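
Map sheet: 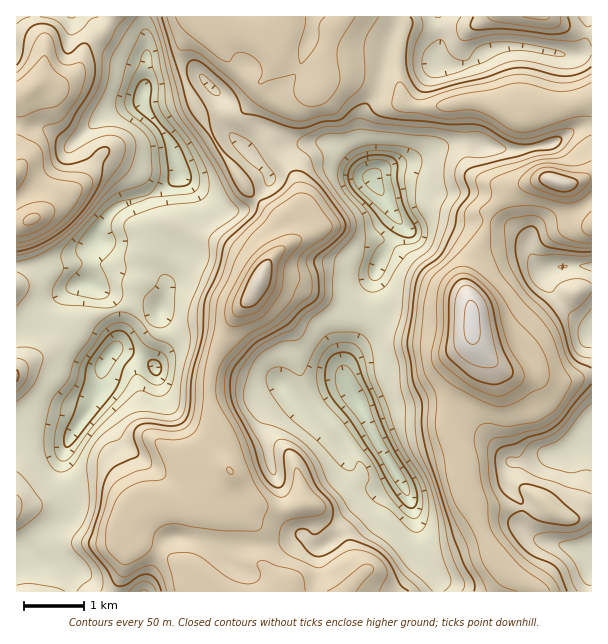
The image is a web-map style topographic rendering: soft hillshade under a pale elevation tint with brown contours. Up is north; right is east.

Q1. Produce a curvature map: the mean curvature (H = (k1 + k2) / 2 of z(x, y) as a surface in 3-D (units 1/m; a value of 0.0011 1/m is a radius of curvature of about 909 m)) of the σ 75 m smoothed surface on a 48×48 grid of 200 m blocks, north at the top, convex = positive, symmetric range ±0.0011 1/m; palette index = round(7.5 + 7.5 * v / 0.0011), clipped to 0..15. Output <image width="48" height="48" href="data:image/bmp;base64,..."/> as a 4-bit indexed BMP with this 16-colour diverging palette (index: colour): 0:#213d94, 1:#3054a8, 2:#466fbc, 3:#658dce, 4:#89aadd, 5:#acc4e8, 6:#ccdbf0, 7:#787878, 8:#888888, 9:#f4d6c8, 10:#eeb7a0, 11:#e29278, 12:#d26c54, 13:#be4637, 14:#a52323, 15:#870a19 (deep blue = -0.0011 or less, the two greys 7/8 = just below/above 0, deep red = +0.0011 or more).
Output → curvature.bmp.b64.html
<image width="48" height="48" href="data:image/bmp;base64,Qk32BAAAAAAAAHYAAAAoAAAAMAAAADAAAAABAAQAAAAAAIAEAAATCwAAEwsAABAAAAAAAAAAlD0hAKhUMAC8b0YAzo1lAN2qiQDoxKwA8NvMAHh4eACIiIgAyNb0AKC37gB4kuIAVGzSADdGvgAjI6UAGQqHAGZFRla4AqyYiYd4mXeKqIi4RDNqu83pU1VWYxXdRKqZl1V5q5eIrOpTVEaLqrupY3ZnUkrdpqupdXmpmGa7v/YlZHnLrJeZVmaHaM+5uIiHZmZ3VDE6y4NXZIi7ykRCNkZ3aL2YmDFGZmeIRHY4hDWHZJi8pCMjRGVmUn6oiHeYmZmoUkeLc2qUVKq6UUec66l3Yky4iJmZiImYm72lR6xRVduqZnrdy6mHczvJiIiIh3m5jf+UZ5kAWOqrhnzYepZohFq7qYd3d4qzTcYleLUCW9m4JcyoiXeIlWmZp3iHesxQX7NHjZAFfcm3SJZmZ4iVaJl2RJiHe8sQr6VlvzBYnam3JGRFaHmRGbtkKbmHiboU/3VX6AGpm6mmFGI1d4mUBrx1v9uoidgo2FVrsAi3rJiFaEI0Z4mmAJqK/6eanNQ4dVa8YDyGzIh3q6uVNnmoYDqYhRBsvYJYZWrJIHxmu4d3ib3qI0eXZRWZZTBtyzF5ZZuUAqpEm3VWhmi9YkWZZTJquGOO2SSWR7lSBcdXiWR5qGect6Z7x0RasjWf6DVySbcyOtVbp2iqq5ma7chpxhN7kBZ/6ENVeqYhS7NLqIqq3HiqrJmIuTA4cTZN/IMmiqYiSZNbm7ustkmqRFeIrJEEioYZ/MciR5hVWYScacy8cmq6EWZ4i7UEvacm2pqWV3iJiHR8VbzLVJnJI2eImrpox1dWq6irliWZmHNLZLzLNpq2NFeIq8zLohdnqv6XuFRYiIMrhb3rV6tzhmZ1Z0OJhUhHyN/Gi+pXmJU7l8/5WaY3+7eWIROaqGZTiH/5Wdg3hGdLuN+0amFK/1abhWeJh2djWVv6ObdHgBlq2qtFiTFEVQFYmJmZiIhyOob+VSEntAeHeJZYlzQgAIUiM0R6mHd0S7Z/+nYil0eWNaqZlieHiuymMQJpiHeHabtlrM/GaakgVoq6hiXO3v/tlAO8qZmHQ1q4Zo3+iHIChXiaVDKanL/t+TBJq7qYcwCdqJzJukBMlZ3KhmVWVjeJ3oMAJZqZc1Zqy82HlAGthViqqXVFQjV5z8ZnZCQ2ZP8gjupmEBS7hTR5mZrP+JaJvdl4y0AGWftBa5RjASi6hpzdys///7mDR4qXm1E2b9RHmYSXAAJ3hpqJqZ3GN5yxB7zIijBW31N5eJeLhlVmdngxAAIll5qTA57ruwFq9yWYVSFHq7l2Q0UQFDAAinRYcSebswWOs2hkR2JFRVVVREQlvuyTJoZ7pCWHMGjeh6dHvLnJWbu6rLiL26q7hpmbtzZyBan8ZmasurzIV63d//3MqImaurqKy3WUBHr3EWq4eJqphlrHfO7cqqqru7yqu6aXAW3ABruXd4mal0rDAliavMuXiou4nbZ4Q39QfKZ4h3iJl0qyIhEkeZhkNFvVPKVoII5Fy2aJh3mIh1mzRXYzRVMhAGv3K5loII6buHiIh2iId2jERZgxAAATUov6OL12IJyqiIiImFiYd3a4dp2mRFebppu4NqqVAb2oiIiIiGiah3bMZovMvM7+lQ=="/>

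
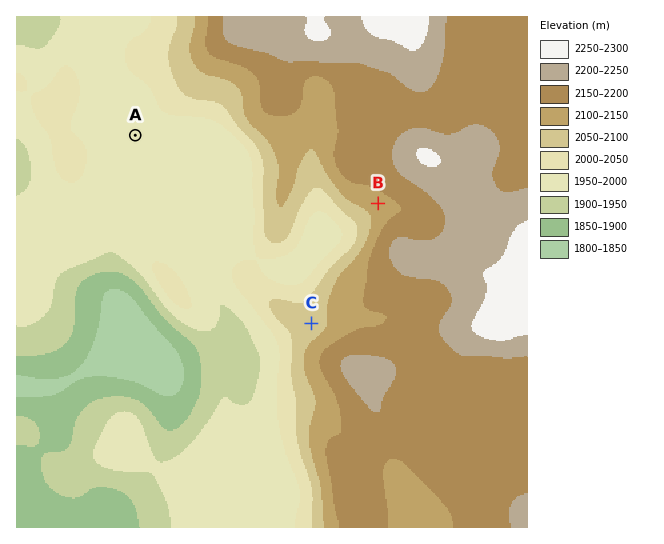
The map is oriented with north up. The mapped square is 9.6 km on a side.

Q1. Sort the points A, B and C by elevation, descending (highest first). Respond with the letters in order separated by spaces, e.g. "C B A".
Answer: B C A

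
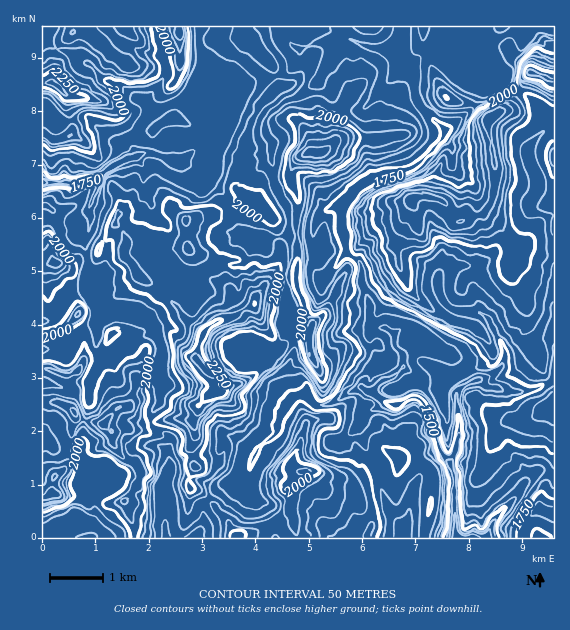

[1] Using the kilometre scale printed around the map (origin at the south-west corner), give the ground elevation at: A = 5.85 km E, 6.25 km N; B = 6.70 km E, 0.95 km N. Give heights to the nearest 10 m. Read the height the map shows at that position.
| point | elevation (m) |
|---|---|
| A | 1770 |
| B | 1730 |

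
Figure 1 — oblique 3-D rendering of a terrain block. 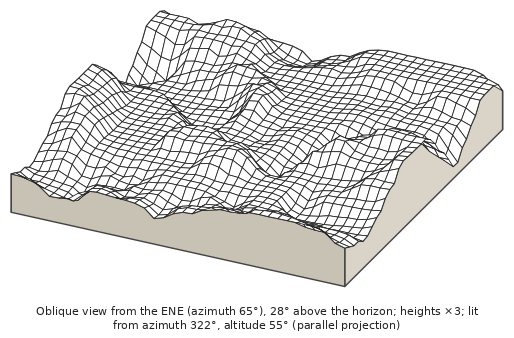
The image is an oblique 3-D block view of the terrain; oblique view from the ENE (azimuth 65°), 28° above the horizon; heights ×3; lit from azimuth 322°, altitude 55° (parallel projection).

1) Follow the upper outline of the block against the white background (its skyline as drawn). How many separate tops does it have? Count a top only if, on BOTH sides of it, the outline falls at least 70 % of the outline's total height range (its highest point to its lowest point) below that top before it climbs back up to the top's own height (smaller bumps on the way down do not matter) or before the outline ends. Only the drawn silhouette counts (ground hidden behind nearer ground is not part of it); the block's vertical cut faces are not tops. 0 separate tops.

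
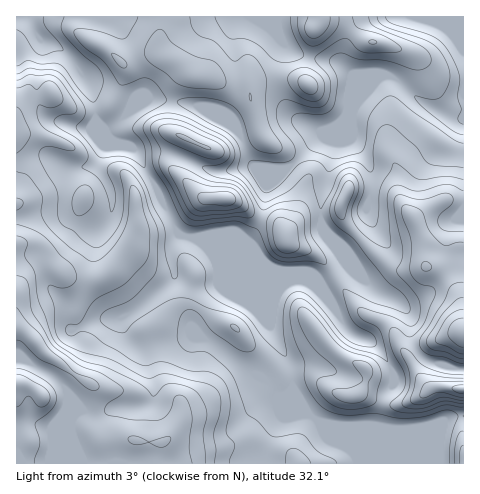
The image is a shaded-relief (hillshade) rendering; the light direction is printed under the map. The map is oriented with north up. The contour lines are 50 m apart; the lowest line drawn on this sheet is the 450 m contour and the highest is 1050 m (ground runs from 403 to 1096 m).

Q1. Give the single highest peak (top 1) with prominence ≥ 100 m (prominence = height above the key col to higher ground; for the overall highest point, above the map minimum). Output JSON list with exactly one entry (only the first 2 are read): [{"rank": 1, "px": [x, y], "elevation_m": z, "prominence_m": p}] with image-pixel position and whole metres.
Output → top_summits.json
[{"rank": 1, "px": [225, 199], "elevation_m": 934, "prominence_m": 243}]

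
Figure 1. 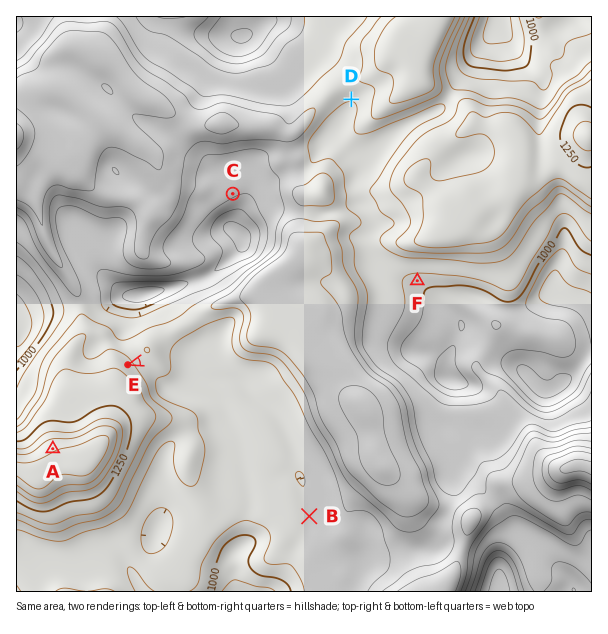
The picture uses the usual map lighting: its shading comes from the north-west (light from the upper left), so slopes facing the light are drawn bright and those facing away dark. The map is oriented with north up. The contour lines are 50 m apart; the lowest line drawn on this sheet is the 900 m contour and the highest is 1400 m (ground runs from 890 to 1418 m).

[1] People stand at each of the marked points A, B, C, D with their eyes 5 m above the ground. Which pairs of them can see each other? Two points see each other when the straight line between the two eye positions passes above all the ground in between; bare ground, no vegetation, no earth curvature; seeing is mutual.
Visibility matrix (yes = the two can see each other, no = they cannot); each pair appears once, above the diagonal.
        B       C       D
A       no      yes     yes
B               no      no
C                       no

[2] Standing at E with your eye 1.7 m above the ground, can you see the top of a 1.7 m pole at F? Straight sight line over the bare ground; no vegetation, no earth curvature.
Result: no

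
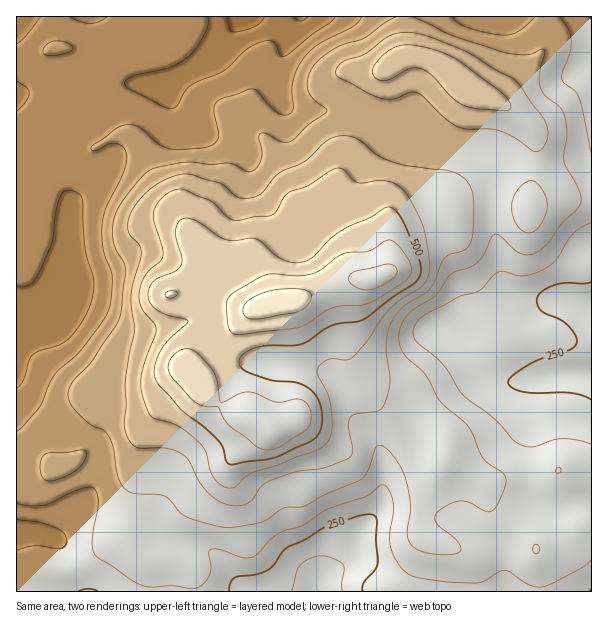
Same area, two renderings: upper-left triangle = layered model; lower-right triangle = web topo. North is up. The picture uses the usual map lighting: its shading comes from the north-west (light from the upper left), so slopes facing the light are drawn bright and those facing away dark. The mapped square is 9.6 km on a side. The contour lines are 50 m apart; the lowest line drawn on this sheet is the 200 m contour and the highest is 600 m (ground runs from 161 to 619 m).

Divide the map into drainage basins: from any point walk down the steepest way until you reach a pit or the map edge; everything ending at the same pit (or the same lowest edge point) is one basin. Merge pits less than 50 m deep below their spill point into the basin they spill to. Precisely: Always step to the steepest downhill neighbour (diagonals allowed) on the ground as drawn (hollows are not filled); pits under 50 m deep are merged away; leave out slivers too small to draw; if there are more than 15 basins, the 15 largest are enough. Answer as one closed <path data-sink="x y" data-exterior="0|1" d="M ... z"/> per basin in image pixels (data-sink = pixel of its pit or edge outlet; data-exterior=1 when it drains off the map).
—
<path data-sink="320 591" data-exterior="1" d="M345 282l-46 18-24 2-23 8-34 36-28 25 0 7-32 30-13 18-6 18-3 15 0 39-9 29 0 9 3 6 16 12 27 4 13 4 6 7 0 23 399 0 1-127-17-1-12 4-11 6-69 7-31-18-6-7-1-18-13-16-27-20-33-11-9-5-8-8-9-24-6-54 0-9z"/><path data-sink="245 17" data-exterior="1" d="M404 16l-225 0-1 10-2 4-5 1-24 0-60 18-31-1-23 12-16 2-1 138 6 0 2-30 4-24 11-14 14 0 31 16 11 0 18-10 13-4 8 4 10 12 14 33 18 26 23 45 0 24-5 11 10 0 14 5 22 12 17 2 18-6 24-2 48-20 22 0 11-3 10-10 0-18 2-12 7-7 12-6 34-12 0-23 3-18 24-78-7-8-25-21-18-8-18 0 2-9z"/><path data-sink="591 375" data-exterior="1" d="M497 174l-14 0-10 4-21 19-8 15-4 0-41 18-8 10-1 27-7 9-14 4-22 2-7 9 6 63 9 24 8 8 39 14 18 12 18 16 7 10 3 21 35 22 14 0 15-5 31-1 14-3 10-6 25-2 0-263-43-2-10 3-9 6-2-11-5-8-10-8z"/><path data-sink="17 314" data-exterior="1" d="M48 130l-9 2-11 14-4 24-2 30-6 1 0 257 20 0 23 10 15-6 7-6 13-19 4-14 0-13-7-15 7-7 19-9 29 3 30-12 10 0 3 3 65-64-14-3-22-12-14-5-11-1 3-1 3-9 0-24-23-45-18-26-14-33-10-12-11-4-10 4-18 10-11 0z"/><path data-sink="17 534" data-exterior="1" d="M186 370l-10 0-30 12-29-3-19 9-7 7 7 15 0 13-7 20-9 12-8 7-18 6-20-10-20 1 1 133 175-1 0-22-6-7-13-4-27-4-6-2-13-16 0-9 9-29 0-39 8-30 14-21 32-30 0-4z"/><path data-sink="591 17" data-exterior="1" d="M591 16l-187 1 1 39 17 0 18 8 30 26 19 7 24 13 19 19 4 18-6 61 9-6 10-3 43 1z"/><path data-sink="17 17" data-exterior="1" d="M177 16l-160 0-1 46 8 0 9-2 23-12 31 1 60-18 24 0 5-1 2-4z"/>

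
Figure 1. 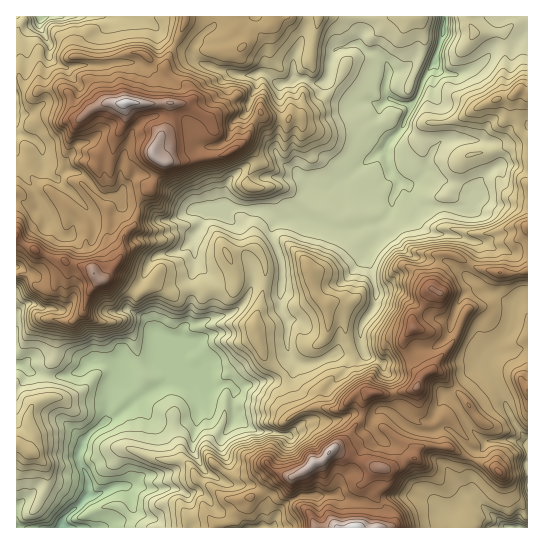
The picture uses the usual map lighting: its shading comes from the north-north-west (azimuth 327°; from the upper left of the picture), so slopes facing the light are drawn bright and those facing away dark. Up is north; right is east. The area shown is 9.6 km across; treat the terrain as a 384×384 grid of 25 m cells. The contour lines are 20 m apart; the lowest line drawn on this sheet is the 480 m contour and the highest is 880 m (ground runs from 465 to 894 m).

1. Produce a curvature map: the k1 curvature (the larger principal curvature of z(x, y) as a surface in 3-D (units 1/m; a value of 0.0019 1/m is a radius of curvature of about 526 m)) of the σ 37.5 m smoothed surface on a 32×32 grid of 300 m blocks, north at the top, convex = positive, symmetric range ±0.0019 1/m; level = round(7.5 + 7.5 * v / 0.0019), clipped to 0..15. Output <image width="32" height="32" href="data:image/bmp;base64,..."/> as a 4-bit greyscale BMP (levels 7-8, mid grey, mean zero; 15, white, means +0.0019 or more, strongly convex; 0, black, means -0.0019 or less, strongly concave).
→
<image width="32" height="32" href="data:image/bmp;base64,Qk12AgAAAAAAAHYAAAAoAAAAIAAAACAAAAABAAQAAAAAAAACAAATCwAAEwsAABAAAAAAAAAAAAAAABEREQAiIiIAMzMzAERERABVVVUAZmZmAHd3dwCIiIgAmZmZAKqqqgC7u7sAzMzMAN3d3QDu7u4A////AMudyImXuc26h/3NzbiIm7+Mmayoy7ybuJ66eJyIeJmvipmZiJmr2Kmcm5qcZ5h4zJmqmpeJreys/9qYvayoffy9iKms7N3q35n/u6nNntvMmoiKqXe7mqu2nOiKvNu5uamJqIh5mKiM+4ecqYmbrbyqm5iIiZiamqzf/GiKmfeMmsqniIiIiYmYmM///WyYjZiXmYiYiIiJuIqKxq/peJ2IqHh5d4h4fIiIibfI53iJp5h6a4iHu6t6qqnMuK53ibzPr/t5ibu5iXy4m+yuiImvy/e7aaqJqol7mXjZqvqIrrn6rcyqq4x4uryIrOuYh+mpv7ioiYqbibmKq6y5ituZzur4m5iLe4vbl475qt2775h53bqIq6uumIiK3u2HmdeIqs28qMeZqHh4iIi97sy4iZp+e4iIiIiIiIiImHecqLmai9pneKmJiIeIiJmHq6ubrJrYiIrt2Xh4iIiJeJyXmtupv/y4rLeYiJiIioh7qJq6qumL/9m5mIiJiYmqm5iNiMi6icr5uqqImLl3iIuZzse4mnnJzsuoiJutzKipuGvO///rra+MmXiarHjOuczMmah4q6zdi6mYmuuqiL66ubiYi6ioqbnIuJisqYeqq6/c3u15u7iY16qIjqyXmLy6h4mJuIipl8eImY2cuZfp27mIh+h4ibq6mZicrKiI"/>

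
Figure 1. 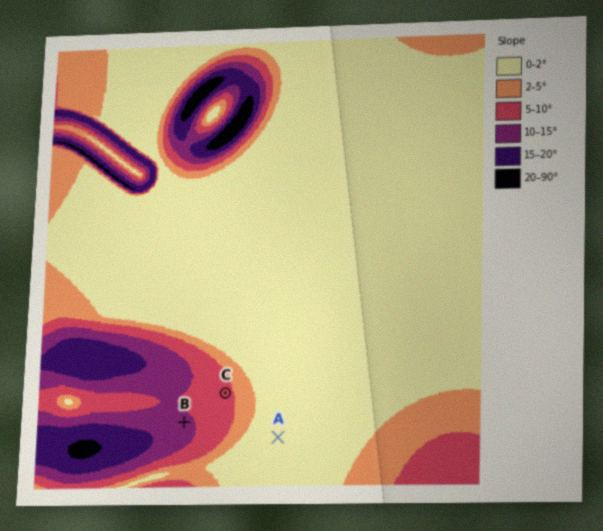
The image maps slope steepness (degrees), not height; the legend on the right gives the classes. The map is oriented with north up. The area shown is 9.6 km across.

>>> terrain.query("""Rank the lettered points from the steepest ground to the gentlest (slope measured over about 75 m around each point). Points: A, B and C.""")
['B', 'C', 'A']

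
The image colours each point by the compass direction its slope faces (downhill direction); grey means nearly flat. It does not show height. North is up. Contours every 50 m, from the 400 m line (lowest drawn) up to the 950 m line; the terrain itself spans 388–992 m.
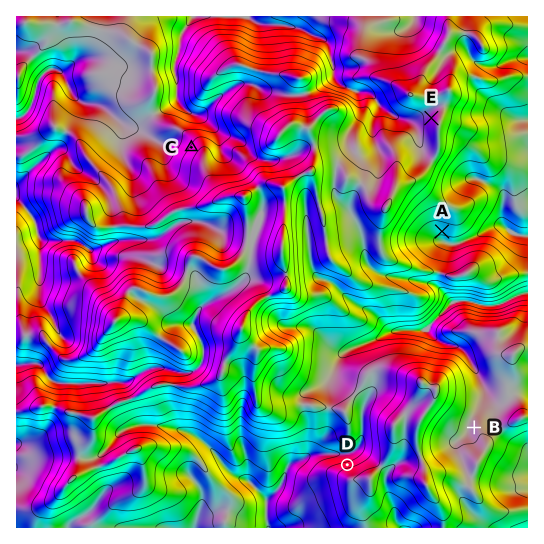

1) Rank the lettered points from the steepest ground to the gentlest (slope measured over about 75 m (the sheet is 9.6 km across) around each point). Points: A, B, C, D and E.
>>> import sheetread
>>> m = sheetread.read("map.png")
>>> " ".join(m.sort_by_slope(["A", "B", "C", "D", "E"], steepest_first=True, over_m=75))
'D C A E B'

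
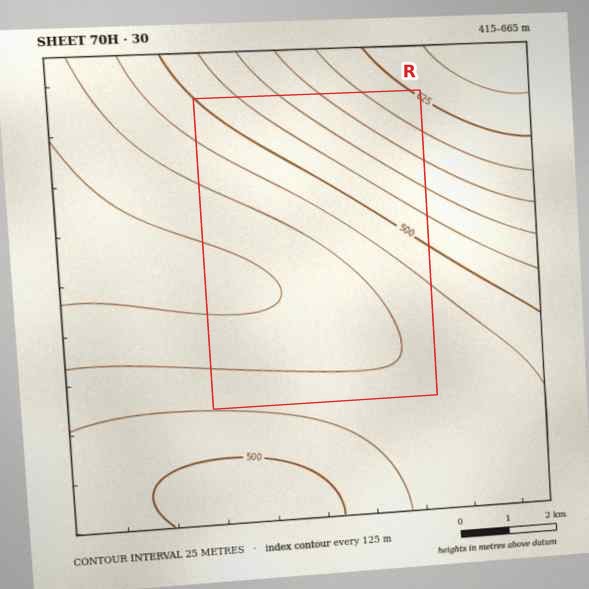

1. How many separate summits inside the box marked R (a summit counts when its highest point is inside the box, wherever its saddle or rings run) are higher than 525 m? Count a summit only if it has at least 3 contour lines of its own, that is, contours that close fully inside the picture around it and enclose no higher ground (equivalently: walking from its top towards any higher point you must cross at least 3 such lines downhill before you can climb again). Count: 0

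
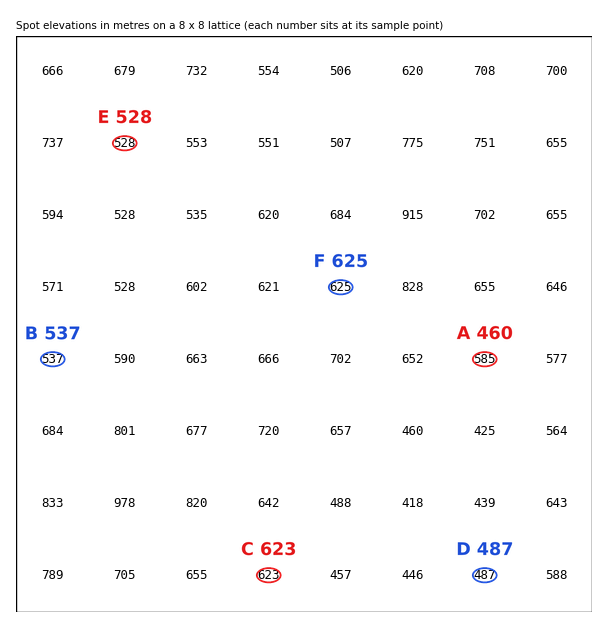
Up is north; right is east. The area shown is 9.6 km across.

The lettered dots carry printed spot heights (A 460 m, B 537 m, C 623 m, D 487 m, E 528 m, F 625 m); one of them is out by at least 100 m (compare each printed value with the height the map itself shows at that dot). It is A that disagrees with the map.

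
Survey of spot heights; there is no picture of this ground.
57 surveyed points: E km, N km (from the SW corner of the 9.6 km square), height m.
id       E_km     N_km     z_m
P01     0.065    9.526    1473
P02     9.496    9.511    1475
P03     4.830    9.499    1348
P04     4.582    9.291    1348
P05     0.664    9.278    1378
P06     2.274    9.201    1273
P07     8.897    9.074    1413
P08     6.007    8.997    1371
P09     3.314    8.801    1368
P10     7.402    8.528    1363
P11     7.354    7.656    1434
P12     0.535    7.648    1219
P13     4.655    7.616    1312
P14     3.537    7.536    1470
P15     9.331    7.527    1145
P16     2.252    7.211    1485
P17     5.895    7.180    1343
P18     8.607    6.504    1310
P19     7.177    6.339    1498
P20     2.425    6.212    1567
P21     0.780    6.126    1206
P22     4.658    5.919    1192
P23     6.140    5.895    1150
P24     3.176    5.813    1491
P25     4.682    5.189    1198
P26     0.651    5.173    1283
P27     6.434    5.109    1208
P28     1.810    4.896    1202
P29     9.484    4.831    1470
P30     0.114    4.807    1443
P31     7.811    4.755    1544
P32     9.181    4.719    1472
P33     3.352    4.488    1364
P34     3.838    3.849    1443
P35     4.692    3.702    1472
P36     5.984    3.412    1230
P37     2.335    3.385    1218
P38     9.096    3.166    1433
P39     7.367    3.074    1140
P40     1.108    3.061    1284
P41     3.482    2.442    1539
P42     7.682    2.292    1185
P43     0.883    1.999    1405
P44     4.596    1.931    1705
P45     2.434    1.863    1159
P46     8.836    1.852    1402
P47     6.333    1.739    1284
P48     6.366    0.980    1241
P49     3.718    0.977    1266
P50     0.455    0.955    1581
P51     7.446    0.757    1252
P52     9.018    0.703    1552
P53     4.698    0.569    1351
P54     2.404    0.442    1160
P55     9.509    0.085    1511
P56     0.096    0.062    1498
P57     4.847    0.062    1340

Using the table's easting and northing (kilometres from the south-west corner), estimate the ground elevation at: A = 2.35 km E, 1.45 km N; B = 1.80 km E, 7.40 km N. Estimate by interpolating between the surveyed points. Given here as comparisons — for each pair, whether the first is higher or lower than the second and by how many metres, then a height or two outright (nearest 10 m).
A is lower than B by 240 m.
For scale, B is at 1390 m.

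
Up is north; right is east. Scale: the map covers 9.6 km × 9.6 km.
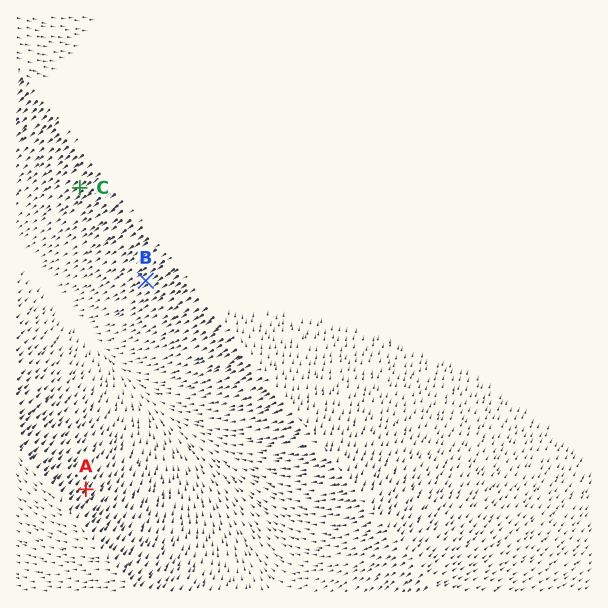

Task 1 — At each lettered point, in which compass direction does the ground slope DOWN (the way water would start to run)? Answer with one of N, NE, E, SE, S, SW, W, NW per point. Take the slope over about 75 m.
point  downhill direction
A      NE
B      SW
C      SW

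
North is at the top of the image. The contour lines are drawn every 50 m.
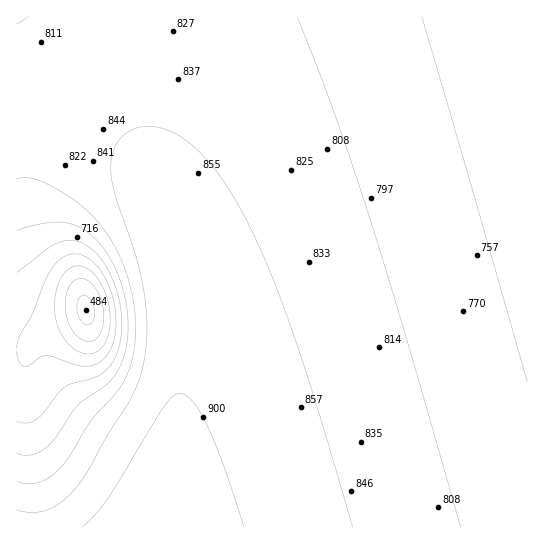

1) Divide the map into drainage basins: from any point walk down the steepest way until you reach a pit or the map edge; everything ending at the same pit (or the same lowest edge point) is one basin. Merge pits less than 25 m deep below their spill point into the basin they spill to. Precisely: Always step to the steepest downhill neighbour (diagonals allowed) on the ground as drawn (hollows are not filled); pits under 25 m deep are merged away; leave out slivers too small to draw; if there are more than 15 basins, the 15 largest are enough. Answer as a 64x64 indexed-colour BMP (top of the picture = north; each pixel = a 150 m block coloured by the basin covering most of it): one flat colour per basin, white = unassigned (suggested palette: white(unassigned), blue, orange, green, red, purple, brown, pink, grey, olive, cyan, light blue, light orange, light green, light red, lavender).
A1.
<image width="64" height="64" href="data:image/bmp;base64,Qk12CAAAAAAAAHYAAAAoAAAAQAAAAEAAAAABAAQAAAAAAAAIAAATCwAAEwsAABAAAAAAAAAA////ALR3HwAOf/8ALKAsACgn1gC9Z5QAS1aMAMJ34wB/f38AIr28AM++FwDox64AeLv/AIrfmACWmP8A1bDFACIiIiIiIiIiIRERERERERERERERERERERERERERERERIiIiIiIiIiIiEREREREREREREREREREREREREREREREiIiIiIiIiIiIRERERERERERERERERERERERERERERESIiIiIiIiIiIhERERERERERERERERERERERERERERERIiIiIiIiIiIiEREREREREREREREREREREREREREREREiIiIiIiIiIiIhERERERERERERERERERERERERERERESIiIiIiIiIiIiERERERERERERERERERERERERERERERIiIiIiIiIiIiIREREREREREREREREREREREREREREREiIiIiIiIiIiIhERERERERERERERERERERERERERERESIiIiIiIiIiIiIRERERERERERERERERERERERERERERIiIiIiIiIiIiIhEREREREREREREREREREREREREREREiIiIiIiIiIiIiERERERERERERERERERERERERERERESIiIiIiIiIiIiIRERERERERERERERERERERERERERERIiIiIiIiIiIiIhEREREREREREREREREREREREREREREiIiIiIiIiIiIiERERERERERERERERERERERERERERESIiIiIiIiIiIiIRERERERERERERERERERERERERERERIiIiIiIiIiIiIiEREREREREREREREREREREREREREREiIiIiIiIiIiIiIRERERERERERERERERERERERERERESIiIiIiIiIiIiIhERERERERERERERERERERERERERERIiIiIiIiIiIiIiEREREREREREREREREREREREREREREiIiIiIiIiIiIiIRERERERERERERERERERERERERERESIiIiIiIiIiIiIhERERERERERERERERERERERERERERIiIiIiIiIiIiIiEREREREREREREREREREREREREREREiIiIiIiIiIiIiIRERERERERERERERERERERERERERESIiIiIiIiIiIiIhERERERERERERERERERERERERERERIiIiIiIiIiIiIiEREREREREREREREREREREREREREREiIiIiIiIiIiIiIRERERERERERERERERERERERERERESIiIiIiIiIiIiIRERERERERERERERERERERERERERERIiIiIiIiIiIiIhEREREREREREREREREREREREREREREiIiIiIiIiIiIiERERERERERERERERERERERERERERESIiIiIiIiIiIiIRERERERERERERERERERERERERERERIiIiIiIiIiIiIhEREREREREREREREREREREREREREREiIiIiIiIiIiIiERERERERERERERERERERERERERERESIiIiIiIiIiIiERERERERERERERERERERERERERERERIiIiIiIiIiIiIREREREREREREREREREREREREREREREiIiIiIiIiIiIhERERERERERERERERERERERERERERESIiIiIiIiIiIiERERERERERERERERERERERERERERERIiIiIiIiIiIiEREREREREREREREREREREREREREREREiIiIiIiIiIiIRERERERERERERERERERERERERERERESIiIiIiIiIiIhERERERERERERERERERERERERERERERIiIiIiIiIiIiEREREREREREREREREREREREREREREREiIiIiIiIiIiIRERERERERERERERERERERERERERERESIiIiIiIiIiIRERERERERERERERERERERERERERERERIiIiIiIiIiIhEREREREREREREREREREREREREREREREiIiIiIiIiIiERERERERERERERERERERERERERERERESIiIiIiIiIiIRERERERERERERERERERERERERERERERIiIiIiIiIiIhEREREREREREREREREREREREREREREREiIiIiIiIiIiERERERERERERERERERERERERERERERESIiIiIiIiIiIRERERERERERERERERERERERERERERERIiIiIiIiIiIhEREREREREREREREREREREREREREREREiIiIiIiIiIiERERERERERERERERERERERERERERERESIiIiIiIiIiIRERERERERERERERERERERERERERERERIiIiIiIiIiIhEREREREREREREREREREREREREREREREiIiIiIiIiIiIRERERERERERERERERERERERERERERESIiIiIiIiIiIhERERERERERERERERERERERERERERERIiIiIiIiIiIiEREREREREREREREREREREREREREREREiIiIiIiIiIiIRERERERERERERERERERERERERERERESIiIiIiIiIiIhERERERERERERERERERERERERERERERIiIiIiIiIiIiEREREREREREREREREREREREREREREREiIiIiIiIiIiIRERERERERERERERERERERERERERERESIiIiIiIiIiIhERERERERERERERERERERERERERERERIiIiIiIiIiIiIREREREREREREREREREREREREREREREiIiIiIiIiIiIhERERERERERERERERERERERERERERESIiIiIiIiIiIiERERERERERERERERERERERERERERER"/>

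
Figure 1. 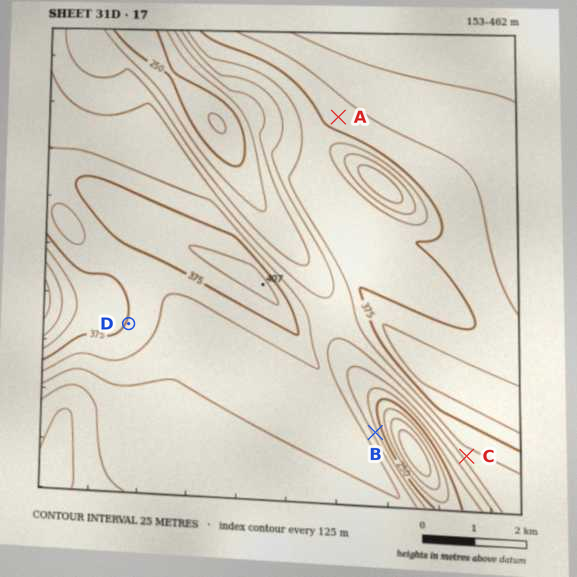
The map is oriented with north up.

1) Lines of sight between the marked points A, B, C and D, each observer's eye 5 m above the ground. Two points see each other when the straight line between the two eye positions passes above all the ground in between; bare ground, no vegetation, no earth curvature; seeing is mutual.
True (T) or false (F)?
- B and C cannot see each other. F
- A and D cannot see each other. T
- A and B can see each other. F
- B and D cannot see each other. T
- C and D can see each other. T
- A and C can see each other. F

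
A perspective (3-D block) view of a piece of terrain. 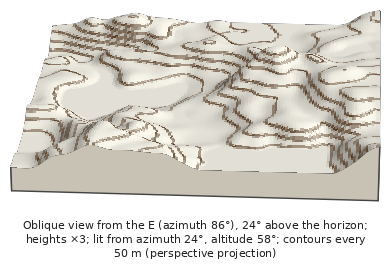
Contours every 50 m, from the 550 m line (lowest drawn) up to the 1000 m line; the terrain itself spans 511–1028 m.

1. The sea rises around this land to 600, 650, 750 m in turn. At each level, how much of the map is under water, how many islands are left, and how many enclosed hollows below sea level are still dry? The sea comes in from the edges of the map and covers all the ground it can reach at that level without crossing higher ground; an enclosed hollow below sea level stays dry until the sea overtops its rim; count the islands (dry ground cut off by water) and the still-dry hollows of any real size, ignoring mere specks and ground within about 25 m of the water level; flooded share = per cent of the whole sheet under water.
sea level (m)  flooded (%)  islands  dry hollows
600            14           0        0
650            24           0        0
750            55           0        0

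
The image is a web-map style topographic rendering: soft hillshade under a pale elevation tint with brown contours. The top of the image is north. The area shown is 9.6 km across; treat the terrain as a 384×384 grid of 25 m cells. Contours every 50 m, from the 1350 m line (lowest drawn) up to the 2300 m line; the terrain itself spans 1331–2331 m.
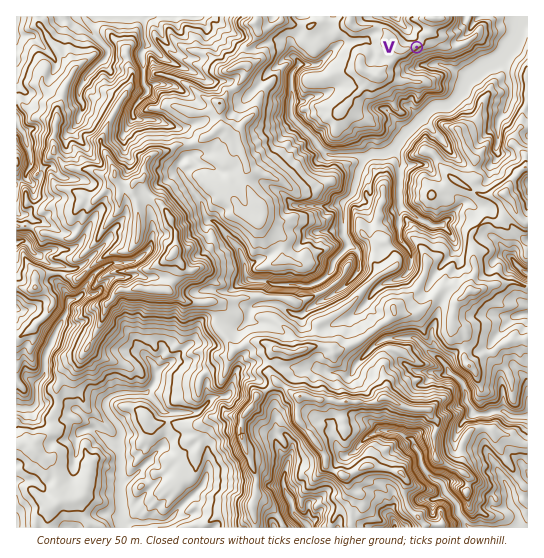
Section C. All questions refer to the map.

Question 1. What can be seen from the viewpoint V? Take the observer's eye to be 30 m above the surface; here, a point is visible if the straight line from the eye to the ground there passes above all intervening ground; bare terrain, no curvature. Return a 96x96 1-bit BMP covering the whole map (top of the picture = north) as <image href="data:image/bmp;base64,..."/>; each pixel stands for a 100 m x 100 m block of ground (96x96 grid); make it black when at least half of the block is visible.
<image width="96" height="96" href="data:image/bmp;base64,Qk2+BAAAAAAAAD4AAAAoAAAAYAAAAGAAAAABAAEAAAAAAIAEAAATCwAAEwsAAAIAAAAAAAAA////AAAAAAAAAAAAAAAAAAAAAAAAAAAAAAAAAAAAAAAAAAAAAAAAAAAAAAAAAAAAAAAAAAAAAAAAAAAAAAAAAAAAAAAAAAAAAAAAAAAAAAAAAAAAAAAAAAAAAAAAAAAAAAAAAAAAAAAAAAAAAAAAAAAAAAAAAAAAAAAAAAAAAAAAAAAAAAAAAAAAAAAAAAAAAAAAAAAAAAAAAAAAAAAAAAAAAAAAAAAAAAAAAAAAAAAAAAAAAAAAAAAAAAAAAAAAAAAAAAAAAAAAAAAAAAAAAAAAAAAAAAAAAAAAAAAAAAAAAAAAAAAAAAAAAAAAAAAAAAAAAAAAAAAAAAAAAAAAAAAAAAAAAAAAAAAAAAAAAAAAAAAAAAAAAAB8AAAAAAAAAAAAD+H+AAAAAAAAAAAB///PgAAAAAAAAAAf/v8AAAAAAAAAAAAGAD4AAAAAAAAAAAAAAAQAAAAAAAAAAAAAAAAAAAAAAAAAAAAAAAAAAAAAAAAAAAAAAAAAAAAAAAAAAAAAAAAAAAAAAAAAAAAAAAAAAAAAAAAAAMB+HAAAAAAAAAAAAOH//wAAAAAAAAAAAb///4AAAAAAAAAAAR+e/+AAAAAAAAAAAAA8BfAAAAAAAAAAAAB9gPgAAAAAAAAAAEHD4HAAQAAAAAAAAMAB+GHwQAAAAAAAAYAAfD/4QAAAAAAADwAMHh/8YAAAAAAAAAADBw/GcAAAAAAAAAAAw4PjPgAAAAAAAAAAYMDz/8AAAAAAAAAAOGBx/PwAAAAAAAAAADgZ/GAAAAAA+AAAAB4I/AAAAAAB+AAHhh8AfAAAAAAD8AB/gD+OfgAAAAADwAB/gDePngAAAAADwAA/8AOcD4AAAAADwAAP+CcYDAAAAAADAAA/+H8wCAAAAAADAAF4OP/gBAAAAAAHAAHAOP/AAgAAAAAGAAP/0OdAAeAAAAAOAAP/8f+AAAAAAAAOAAPPAfuAAAAAAAAcAAOAAdkAAAAAAAA4AAeAAA4wAAAAAAB4AA8PgEYPAeAAAADwAAAfwE5/h/AAAADAAAA/2B5/HHgAAADAAAB/+B5/fngAAADAAAAAMAwR/jwAAADAAAAAAAAB/B8AACDAAAAAAAAB8B8AAEBgAAAAAAAB5h8AAEBwAAAAAAA/nxcAAAAAACAAAAAfGR8AAAAAACAAAAAMEJwAAAAAAKAAAAAAEBwAAAAAAOAAAAAAJBwAAAAAA4AAABAA/g8AAAAAAgAAACAAfgYAAAAAAgAAAAAAPgYAAAAAAgAAAAAAHgcAAAAAAgAAAAAAHwcAAAAAAAAAAAAAHwcAAAAAAAAAAAAAH4cAAAAAAAAAAAAAH4cAAAAAAAAAAAH8H88AAAAAAAAAAA//P+8AAAAAAAAAAH////8AAAAAABAAAA+///8AAAAAABAAAAJh4D8AAAAAAAAAAAB5wAMAAAAAAAAAAAB/wAEAAAAAAAAAAAE/sAAAAAAAAAAAAAG/iAAAAAAAAAYAAAO+AAAAAAAAAAYAAAMsAAAAAAAAAAYAAAB/gAAAAAAAAAQAAAB/AAA="/>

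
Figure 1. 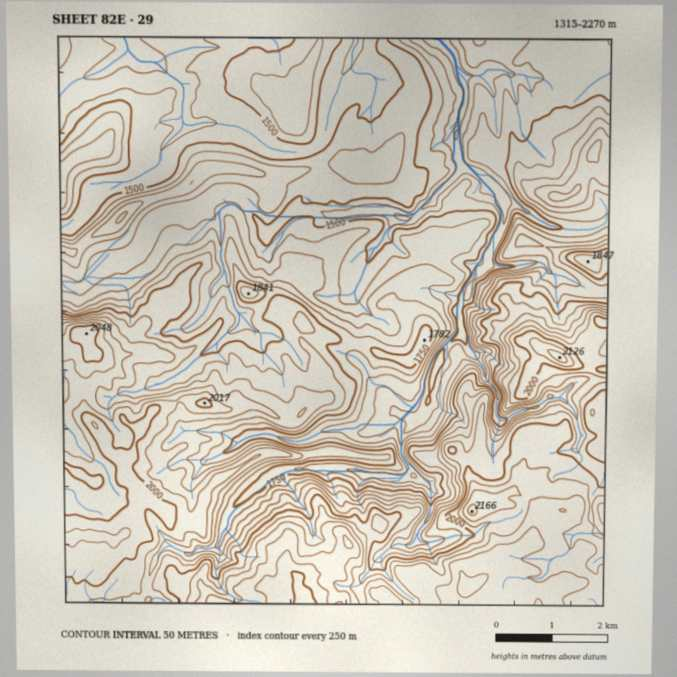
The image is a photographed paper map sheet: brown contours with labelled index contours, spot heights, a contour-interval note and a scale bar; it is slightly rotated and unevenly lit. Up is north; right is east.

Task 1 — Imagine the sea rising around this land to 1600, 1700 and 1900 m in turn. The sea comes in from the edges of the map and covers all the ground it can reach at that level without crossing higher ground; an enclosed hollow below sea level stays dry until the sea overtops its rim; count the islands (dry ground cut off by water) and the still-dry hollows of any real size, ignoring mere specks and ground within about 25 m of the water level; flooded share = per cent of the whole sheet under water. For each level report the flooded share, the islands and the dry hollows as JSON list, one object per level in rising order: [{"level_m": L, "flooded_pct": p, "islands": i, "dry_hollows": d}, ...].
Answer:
[{"level_m": 1600, "flooded_pct": 39, "islands": 0, "dry_hollows": 0}, {"level_m": 1700, "flooded_pct": 50, "islands": 0, "dry_hollows": 0}, {"level_m": 1900, "flooded_pct": 70, "islands": 0, "dry_hollows": 0}]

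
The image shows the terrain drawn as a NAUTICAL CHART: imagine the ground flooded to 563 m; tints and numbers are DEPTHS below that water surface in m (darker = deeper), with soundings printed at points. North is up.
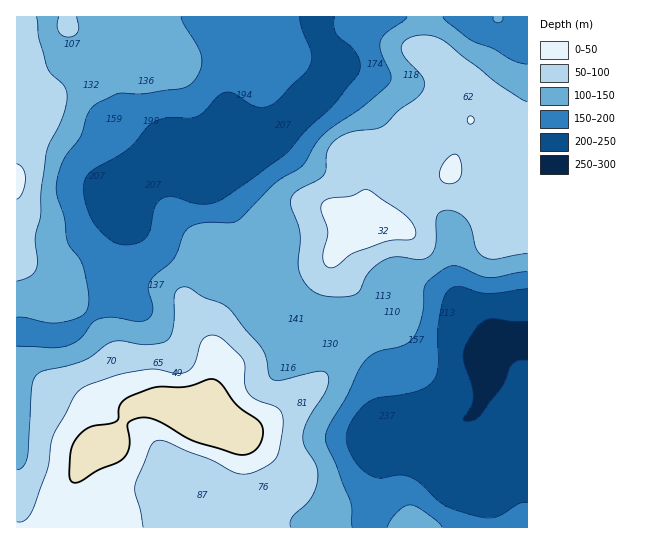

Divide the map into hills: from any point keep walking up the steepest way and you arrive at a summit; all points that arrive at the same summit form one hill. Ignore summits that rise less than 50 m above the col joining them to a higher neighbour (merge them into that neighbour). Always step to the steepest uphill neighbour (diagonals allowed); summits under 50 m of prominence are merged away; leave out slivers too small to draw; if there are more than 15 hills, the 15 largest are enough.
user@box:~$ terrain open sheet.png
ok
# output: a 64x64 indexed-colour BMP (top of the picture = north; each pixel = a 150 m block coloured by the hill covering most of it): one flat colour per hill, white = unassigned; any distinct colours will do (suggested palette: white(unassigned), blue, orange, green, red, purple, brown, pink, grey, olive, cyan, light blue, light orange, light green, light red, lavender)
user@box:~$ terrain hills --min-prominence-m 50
<image width="64" height="64" href="data:image/bmp;base64,Qk12CAAAAAAAAHYAAAAoAAAAQAAAAEAAAAABAAQAAAAAAAAIAAATCwAAEwsAABAAAAAAAAAA////ALR3HwAOf/8ALKAsACgn1gC9Z5QAS1aMAMJ34wB/f38AIr28AM++FwDox64AeLv/AIrfmACWmP8A1bDFABERERERERERERERERERERERERERERERERERERERERERERERERERERERERERERERERERERERERERERERERERERERERERERERERERERERERERERERERERERERERERERERERERERERERERERERERERERERERERERERERERERERERERERERERERERERERERERERERERERERERERERERERERERERERERERERERERERERERERERERERERERERERERERERERERERERERERERERERERERERERERERERERERERERERERERERERERERERERERERERERERERERERERERERERERERERERERERERERERERERERERERERERERERERERERERERERERERERERERERERERERERERERERERERERERERERERERERERERERERERERERERERERERERERERERERERERERERERERERERERERERERERERERERERERERERERERERERERERERERERERERERERERERERERERERERERESERERERERERERERERERERERERERERERERERERERERESIiIiIhERERERERERERERERERERERERERERERERERESIiIiIiIRERERERERERERERERERERERERERERERERERIiIiIiIiEREREREREREREREREREREREREREREREREREiIiIiIiIRERERERERERERERERERERERERERERERERESIiIiIiIiERERERERERERERERERERERERERERERERERIiIiIiIiIREREREREREREREREREREREREREREREREREiIiIiIiIhEREREREREREREREREREREREREREREREREiIiIiIiIhERERERERERERERERERERERERERERERERESIiIiIiIiERERERERERERERERERERERERERERERERESIiIiIiIiIhERERERERERERERERERERERERERERERESIiIiIiIiIiIRERERERERERERERERERERERERERERESIiIiIiIiIiIiIiMzMzMxERERERERERERERERERIiIiIiIiIiIiIiIiIiIzMzMzMRERERERERERERERESIiIiIiIiIiIiIiIiIiIjMzMzMzERERERERERERERESIiIiIiIiIiIiIiIiIiIiMzMzMzMxERERERERERERESIiIiIiIiIiIiIiIiIiIiIzMzMzMzMRERERERERERESIiIiIiIiIiIiIiIiIiIiIjMzMzMzMRERERERERERESIiIiIiIiIiIiIiIiIiIiIiMzMzMzMzERERERERERESIiIiIiIiIiIiIiIiIiIiIiIzMzMzMzMRERERERERESIiIiIiIiIiIiIiIiIiIiIiIjMzMzMzMxEREREREREREiIiIiIiIiIiIiIiIiIiIiIiMzMzMzMzMRERERERERESIiIiIiIiIiIiIiIiIiIiIiIzMzMzMzMxERERERERERIiIiIiIiIiIiIiIiIiIiIiIjMzMzMzMzEREREREREREiIiIiIiIiIiIiIiIiIiIiIiMzMzMzMzMREREREREREiIiIiIiIiIiIiIiIiIiIiIiIzMzMzMzMzERERERERESIiIiIiIiIiIiIiIiIiIiIiIjMzMzMzMzMxERERERESIiIiIiIiIiIiIiIiIiIiIiIiMzMzMzMzMzMRERERESIiIiIiIiIiIiIiIiIiIiIiIiIzMzMzMzMzMxERERERIiIiIiIiIiIiIiIiIiIiIiIiIjMzMzMzMzMzMREREREiIiIiIiIiIiIiIiIiIiIiIiIiMzMzMzMzMzMzMRERESIiIiIiIiIiIiIiIiIiIiIiIiIzMzMzMzMzMzMzMxERIiIiIiIiIiIiIiIiIiIiIiIiIjMzMzMzMzMzMzMzMxESIiIiIiIiIiIiIiIiIiIiIiIiMzMzMzMzMzMzMzMzMxIiIiIiIiIiIiIiIiIiIiIiIiIzMzMzMzMzMzMzMzMzMyIiIiIiIiIiIiIiIiIiIiIiIjMzMzMzMzMzMzMzMzMzMiIiIiIiIiIiIiIiIiIiIiIiMzMzMzMzMzMzMzMzMzMzIiIiIiIiIiIiIiIiIiIiIiIzMzMzMzMzMzMzMzMzMzMyIiIiIiIiIiIiIiIiIiIiIjMzMzMzMzMzMzMzMzMzMREiIiIiIiIiIiIiIiIiIiIiMzMzMzMzMzMzMzMzMzEREREiIiIiIiIiIiIiIiIiIiIzMzMzMzMzMzMzMzMzERERERIiIiIiIiIiIiIiIiIiIjMzMzMzMzMzMzMzMzMxERERESIiIiIiIiIiIiIiIiIiMzMzMzMzMzMzMzMzMzEREREREiIiIiIiIiIiIiIiIiIzMzMzMzMzMzMzMzMzMRERERERIiIiIiIiIiIiIiIiIjMzMzMzMzMzMzMzMzMxEREREREiIiIiIiIiIiIiIiIiMzMzMzMzMzMzMzMzMzERERERERIiIiIiIiIiIiIiIiIzMzMzMzMzMzMzMzMzMREREREREiIiIiIiIiIiIiIiIjMzMzMzMzMzMzMzMzMREREREREiIiIiIiIiIiIiIiIhMzMzMzMzMzMzMzMzMRERERERESIiIiIiIiIiIiIhEREzMzMzMzMzMzMzMzMxERERERERIiIiIiIiIiIiIRERETMzMzMzMzMzMzMzMxERERERERIiIiIiIiIiIiIhERER"/>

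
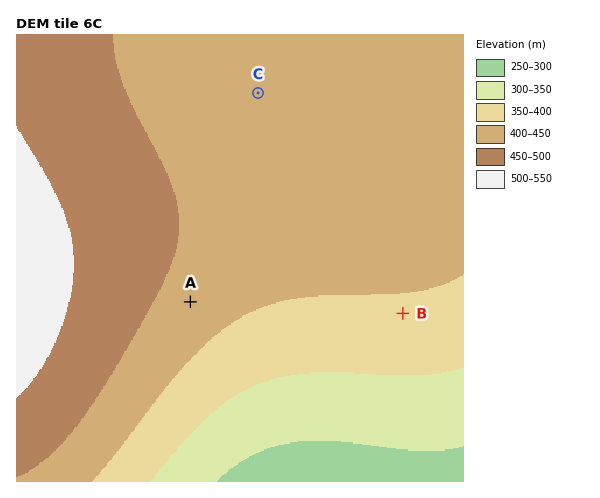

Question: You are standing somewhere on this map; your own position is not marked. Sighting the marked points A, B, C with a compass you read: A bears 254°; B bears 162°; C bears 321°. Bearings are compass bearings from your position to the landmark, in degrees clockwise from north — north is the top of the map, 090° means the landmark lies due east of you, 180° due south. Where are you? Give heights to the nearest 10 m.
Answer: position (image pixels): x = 382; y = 247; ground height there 420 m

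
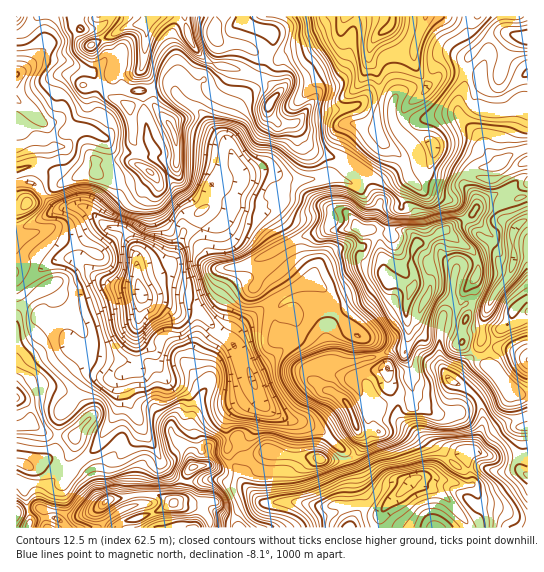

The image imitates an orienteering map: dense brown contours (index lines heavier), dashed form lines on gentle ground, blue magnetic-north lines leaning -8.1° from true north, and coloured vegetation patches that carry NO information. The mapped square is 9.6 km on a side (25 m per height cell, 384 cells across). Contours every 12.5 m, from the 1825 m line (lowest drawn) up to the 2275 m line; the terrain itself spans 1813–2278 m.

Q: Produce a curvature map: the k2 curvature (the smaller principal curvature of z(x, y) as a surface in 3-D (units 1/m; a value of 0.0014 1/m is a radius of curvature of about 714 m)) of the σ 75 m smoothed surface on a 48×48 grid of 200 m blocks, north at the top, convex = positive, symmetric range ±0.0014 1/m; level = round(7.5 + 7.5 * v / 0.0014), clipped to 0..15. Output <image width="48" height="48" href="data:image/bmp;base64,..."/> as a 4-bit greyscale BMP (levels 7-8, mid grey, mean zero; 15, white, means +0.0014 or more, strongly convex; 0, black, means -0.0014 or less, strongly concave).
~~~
<image width="48" height="48" href="data:image/bmp;base64,Qk32BAAAAAAAAHYAAAAoAAAAMAAAADAAAAABAAQAAAAAAIAEAAATCwAAEwsAABAAAAAAAAAAAAAAABEREQAiIiIAMzMzAERERABVVVUAZmZmAHd3dwCIiIgAmZmZAKqqqgC7u7sAzMzMAN3d3QDu7u4A////AEBDBnUFaWQyNJEmV3eYUVhlWHeIhTZnZVGGRolAFlWHZkUlRFZlRUVVN3eIYWZmRTSFJXq2Qja5Z9glEAABIjNHQ2eGJoVlZzRUNFeHZ3d2VGAyNmVWZldldTVUZ2NWd3ZnU0MlVCMQAAJUiHiHZUR1MxFEIjNnd0RXY1ZDVUInt4RGd3d3h2ZFREITeDeGh0ZWZSZ1V3EydXBXeIdoxzZlZ4dUZTQSZXdlaFN3VjKFZoBVeoZoggF3ZWd1MiFFVWeFaoNYhRaHZ4GGSYVUICmHqGUyNDKHdol0V3YXczemdUN4ZkMzNGlmhkNImXFmiEdkNppFU2WWhmQzQxIzNWc1ZFZ4eZBFMlZmRGlkZYVnZmVVU0VEZXgnhHl2aXBal4dnZmdVd3dFV3VWQmaIl3VHZWd1RxFYmWaHd2Q1ZlU0eJdGJHiYd0N4RHeGISVnd3iHZlVVRWVXeJg0JmmoZVVVM2djBGh3ZWZmdniHZoR5d4czRjaoiId2E1QxNViHVHd3Znh2ZWSJh3UyaEIleYZlN6RQekRkNGZ2Z4h2QndXh1NDiYZUMzIAJGaga4FEVXV2d4h2QXqFdzVleIdndlQzRXhwR2Fpd3Vnd4h3UUVUUyVVV3d3d2Q1eIhgN5A2iGVnd3iIYlVVYndmNXd3d1R2d4ZyJWIHlmd2d3iHYkZoVYd5g1d4dVVndXWFFVUDl0aId4ZEUWZnNnZol1RnZGR3lnhoJIgQZ2RpmFNGQYdVOIdmd4dVZGaIl2hoM4pRBndEVDaZMXdTeKiHd3d2VWh3hmdXQ0hFBGd1RXm5IlVCZDNGeHdlRFhnlVVUNFc3BXd3dniFEiRid2QzV4dmYxEkY2mEd4RHB3iId2ZDA2ZzVmZlZ2Zmd3aGVHlXhxF3BjJYiHMABXVEZmVnVXZVd2l5ZHZZtTVEIXYQRTAWmIdCaHZHdVZmWHdEIAA1QWlVdZxCABNoiIlzJYZGh2VniZgEhFYhAGpVeHUYdURmeGlmMWdVeHVVVlEWhlElZWlWdiJYd2d2ZXg6cjd0Z3ZCERNmZTNUeUETdnd3Z3h0Z5NIZEdlVVRFRXd3dTdEeHZ1JWd3ZnllhkJ4VVZEVEWJdnh1REhSd3eJYmQ0RodEVlRnRlUkZVeIdYdUQ3hSVXd3d3eGdWQ0h0V3RlMmh3VmU3ZVN4Y0VWh3ZndVdUVjZzaFVRI0iKeXYzRVWGVmd3iHd3VFVnZEZTinU1dkeFSHZVVjZ0h2iGVVZkR4ZmRGlldiJYh0W1A3ZVeTVzRniGZ3ZmZ3RYV2VFUkd3d1N4UVhjOFWHM2h2ZVeGeHSKZlIiRHd1Z2VIlFd3NGWIczZ3RnNjaId1WHSoRWZFeHdmhWh2c1Z3RURmR5ZFRWUjNWSIRENViHZlVXhkc0dmN2Z3VnZXZWVZczN3VBdiVVVlZmdUdDl3KIeIdWVYdURqhUFXU0gyRVZ4ZnZVdgZ3N5h3dneGdUYxJXRXU2cSaHeKl2Vkh0FGVId1Z5h0Vkd0UWeHdFYzWIZ4iXR0d2Unc2ZmSIdg=="/>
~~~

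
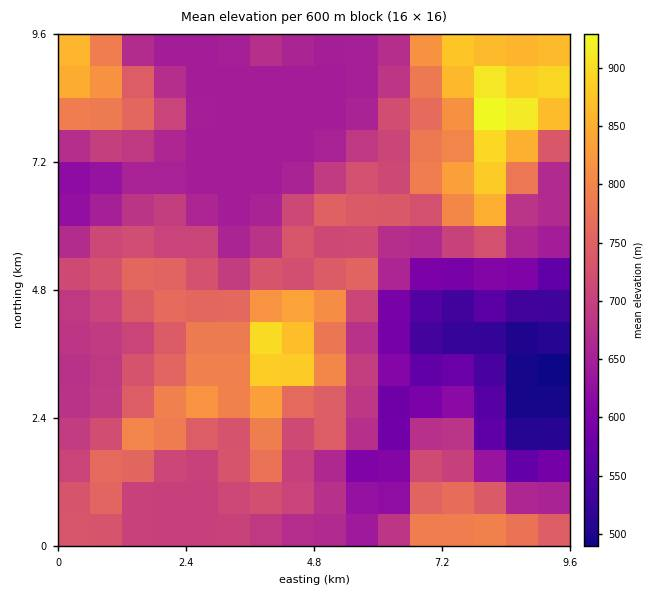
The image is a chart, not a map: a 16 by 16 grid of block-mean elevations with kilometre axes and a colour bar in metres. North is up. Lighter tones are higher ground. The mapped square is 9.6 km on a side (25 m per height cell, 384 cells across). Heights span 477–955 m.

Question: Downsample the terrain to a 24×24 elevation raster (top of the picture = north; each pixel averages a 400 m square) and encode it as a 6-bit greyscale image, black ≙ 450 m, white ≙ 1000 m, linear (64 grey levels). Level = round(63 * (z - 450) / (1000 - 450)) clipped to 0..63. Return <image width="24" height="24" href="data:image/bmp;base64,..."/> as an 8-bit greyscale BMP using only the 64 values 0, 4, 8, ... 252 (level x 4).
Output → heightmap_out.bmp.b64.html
<image width="24" height="24" href="data:image/bmp;base64,Qk12BgAAAAAAADYEAAAoAAAAGAAAABgAAAABAAgAAAAAAEACAAATCwAAEwsAAAABAAAAAAAAAAAAAAEBAQACAgIAAwMDAAQEBAAFBQUABgYGAAcHBwAICAgACQkJAAoKCgALCwsADAwMAA0NDQAODg4ADw8PABAQEAAREREAEhISABMTEwAUFBQAFRUVABYWFgAXFxcAGBgYABkZGQAaGhoAGxsbABwcHAAdHR0AHh4eAB8fHwAgICAAISEhACIiIgAjIyMAJCQkACUlJQAmJiYAJycnACgoKAApKSkAKioqACsrKwAsLCwALS0tAC4uLgAvLy8AMDAwADExMQAyMjIAMzMzADQ0NAA1NTUANjY2ADc3NwA4ODgAOTk5ADo6OgA7OzsAPDw8AD09PQA+Pj4APz8/AEBAQABBQUEAQkJCAENDQwBEREQARUVFAEZGRgBHR0cASEhIAElJSQBKSkoAS0tLAExMTABNTU0ATk5OAE9PTwBQUFAAUVFRAFJSUgBTU1MAVFRUAFVVVQBWVlYAV1dXAFhYWABZWVkAWlpaAFtbWwBcXFwAXV1dAF5eXgBfX18AYGBgAGFhYQBiYmIAY2NjAGRkZABlZWUAZmZmAGdnZwBoaGgAaWlpAGpqagBra2sAbGxsAG1tbQBubm4Ab29vAHBwcABxcXEAcnJyAHNzcwB0dHQAdXV1AHZ2dgB3d3cAeHh4AHl5eQB6enoAe3t7AHx8fAB9fX0Afn5+AH9/fwCAgIAAgYGBAIKCggCDg4MAhISEAIWFhQCGhoYAh4eHAIiIiACJiYkAioqKAIuLiwCMjIwAjY2NAI6OjgCPj48AkJCQAJGRkQCSkpIAk5OTAJSUlACVlZUAlpaWAJeXlwCYmJgAmZmZAJqamgCbm5sAnJycAJ2dnQCenp4An5+fAKCgoAChoaEAoqKiAKOjowCkpKQApaWlAKampgCnp6cAqKioAKmpqQCqqqoAq6urAKysrACtra0Arq6uAK+vrwCwsLAAsbGxALKysgCzs7MAtLS0ALW1tQC2trYAt7e3ALi4uAC5ubkAurq6ALu7uwC8vLwAvb29AL6+vgC/v78AwMDAAMHBwQDCwsIAw8PDAMTExADFxcUAxsbGAMfHxwDIyMgAycnJAMrKygDLy8sAzMzMAM3NzQDOzs4Az8/PANDQ0ADR0dEA0tLSANPT0wDU1NQA1dXVANbW1gDX19cA2NjYANnZ2QDa2toA29vbANzc3ADd3d0A3t7eAN/f3wDg4OAA4eHhAOLi4gDj4+MA5OTkAOXl5QDm5uYA5+fnAOjo6ADp6ekA6urqAOvr6wDs7OwA7e3tAO7u7gDv7+8A8PDwAPHx8QDy8vIA8/PzAPT09AD19fUA9vb2APf39wD4+PgA+fn5APr6+gD7+/sA/Pz8AP39/QD+/v4A////AICIgHR0dHR0dHBoZGBcWGSMpJycnJiUiHyIfHR0dHR0dHRobGxoTFh4nJicmISAdHyUiHR0dHR0fIR8dGhgSERokIyMdFhMXHSElIh4dHR0iJiAbFxMQEBkgHxkVEBATHB4jKSYgHR4hKCMdHx0SDxgfHhUPCQgLGxwfJSsnJCIgJyMdICQYDxIaHBQLBgYGGhscISQqLCcoKycgICMZDw8TFRILBgUGGhscICQlKSYoLi8qJSEXEg4PERAKBQQEGhscHiEjJigoMjUyKyIcFQ0NDg0JBQUEGxscHR4iJiYoNDUuKCIZEw0KCQgIBgYGGxwcHiEkJiMmLjMuJx8XEAoJCAoJBwgHGxweIiQkIiMjJysrLCYdFA8MCQ0NCg0JHR8gIyUjIR4dISEgIyUkGxEPDhAREBALHh8hIyAeHxwYGx8dHB0eGBQWFxYYFxISFxkeHhwdHhoXGB8iHyAfHBoaHSMiGxUZFBYYGh0dGhcXFxshIyMiIh8eJC8rGxYaEhMVGBsYFxcXFxcbHyEfHyIlKjEvIhkYFBUVFhcXFxcXFxcXGR8fHSIpKTEyKx8YFxsZGRkXFxcXFxcXFxsdHSEoJy8zLyQcHSMiISEZFxcXFxcXFxcZHSQlJi43NC8oKSomIyMcFxcXFxcXFxcYHSMjKDM4NTUwLi0pJB8ZFxcXFxcXFxcXGiMmKzY0MjUxLi4mHxkXFxcXFxcXFxcXFyEqMDUxLzEyLy4jGRcXFxcXGhoXFxcXGCIsMC8vLi8vA=="/>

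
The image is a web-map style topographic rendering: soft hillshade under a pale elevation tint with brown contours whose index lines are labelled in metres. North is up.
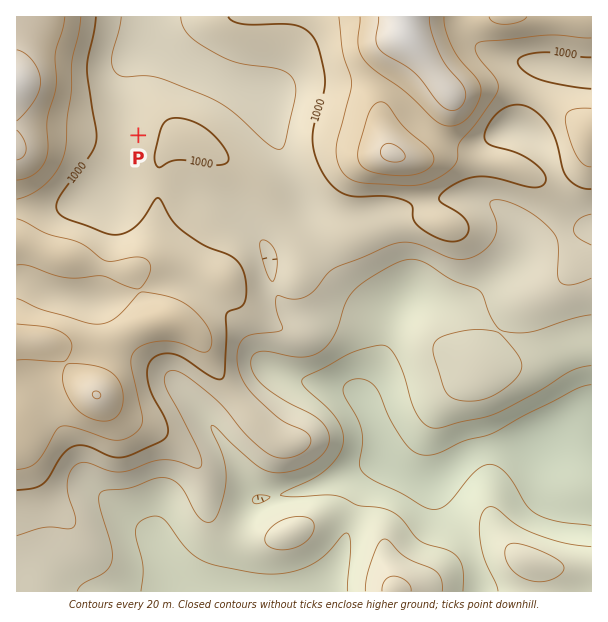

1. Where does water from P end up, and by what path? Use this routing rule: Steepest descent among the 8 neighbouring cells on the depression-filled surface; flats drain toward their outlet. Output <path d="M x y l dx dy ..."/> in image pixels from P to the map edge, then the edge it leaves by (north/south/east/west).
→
<path d="M138 135l-10-10-2-3 0-8-1-1 0-47 18-18 1 0 0-15 2-1 1-8 5-7"/>
exit: north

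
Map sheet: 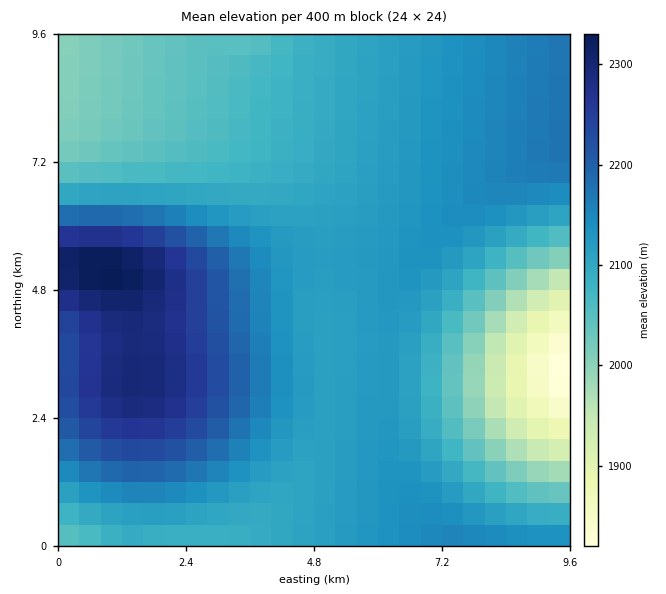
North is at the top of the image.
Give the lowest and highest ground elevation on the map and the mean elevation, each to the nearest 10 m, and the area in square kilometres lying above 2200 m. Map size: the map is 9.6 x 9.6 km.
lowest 1810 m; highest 2340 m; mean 2120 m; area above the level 13.8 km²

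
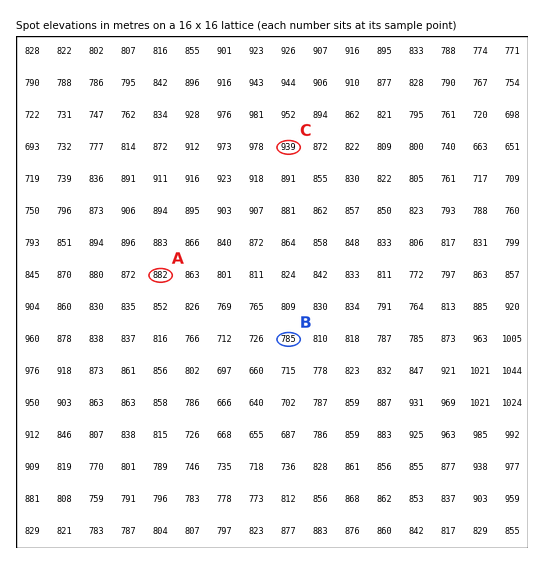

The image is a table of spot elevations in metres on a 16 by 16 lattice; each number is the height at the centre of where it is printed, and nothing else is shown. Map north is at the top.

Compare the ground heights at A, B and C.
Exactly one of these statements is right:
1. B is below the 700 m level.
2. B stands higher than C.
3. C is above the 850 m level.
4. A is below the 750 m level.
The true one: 3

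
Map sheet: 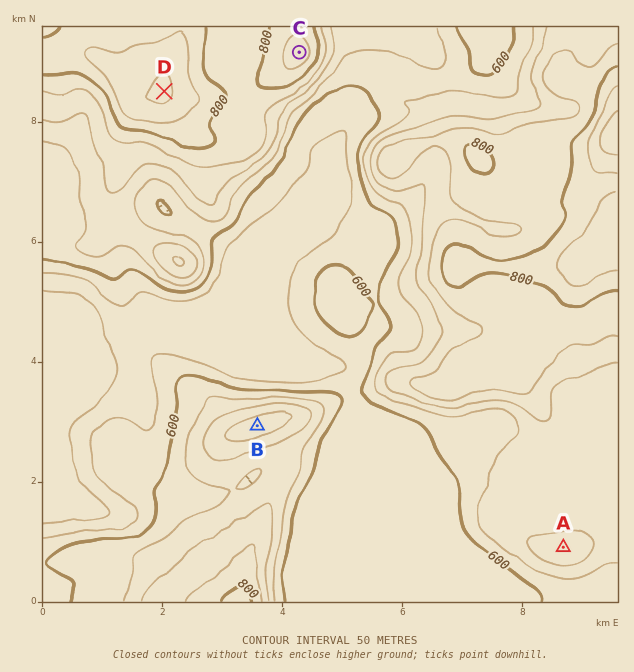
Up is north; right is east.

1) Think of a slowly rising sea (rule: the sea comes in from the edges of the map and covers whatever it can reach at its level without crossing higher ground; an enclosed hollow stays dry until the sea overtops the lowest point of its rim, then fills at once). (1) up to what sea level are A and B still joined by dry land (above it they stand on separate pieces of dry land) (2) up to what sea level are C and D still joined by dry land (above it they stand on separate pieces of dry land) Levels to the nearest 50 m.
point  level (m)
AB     600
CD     800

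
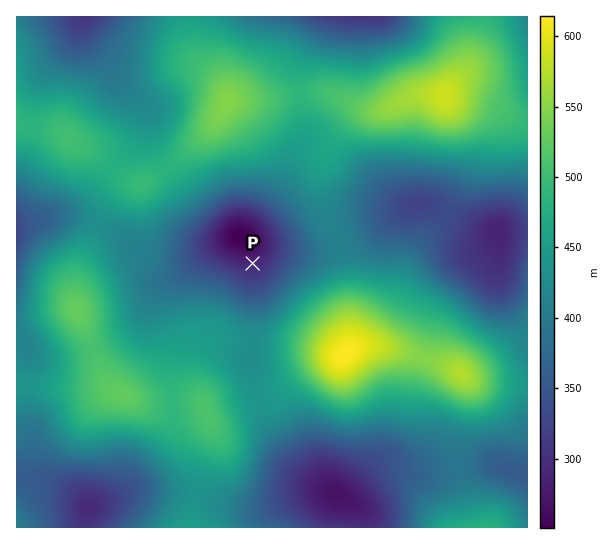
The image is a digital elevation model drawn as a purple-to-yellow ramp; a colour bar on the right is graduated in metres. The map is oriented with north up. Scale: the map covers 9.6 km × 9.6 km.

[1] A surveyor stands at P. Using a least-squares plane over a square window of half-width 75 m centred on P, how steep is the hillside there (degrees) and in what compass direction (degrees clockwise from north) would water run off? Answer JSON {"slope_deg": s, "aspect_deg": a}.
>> {"slope_deg": 6, "aspect_deg": 346}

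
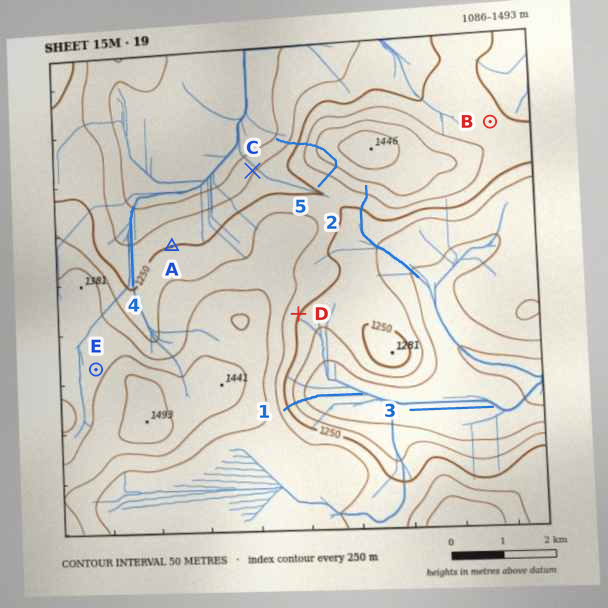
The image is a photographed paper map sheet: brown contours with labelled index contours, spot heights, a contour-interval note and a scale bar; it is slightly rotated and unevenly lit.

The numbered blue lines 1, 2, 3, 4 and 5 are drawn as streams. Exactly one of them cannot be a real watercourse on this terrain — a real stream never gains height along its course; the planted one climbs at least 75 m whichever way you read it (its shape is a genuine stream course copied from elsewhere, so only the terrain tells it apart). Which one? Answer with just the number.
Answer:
5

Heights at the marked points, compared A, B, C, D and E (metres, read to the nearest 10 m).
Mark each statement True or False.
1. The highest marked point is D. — False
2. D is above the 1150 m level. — True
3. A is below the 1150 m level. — False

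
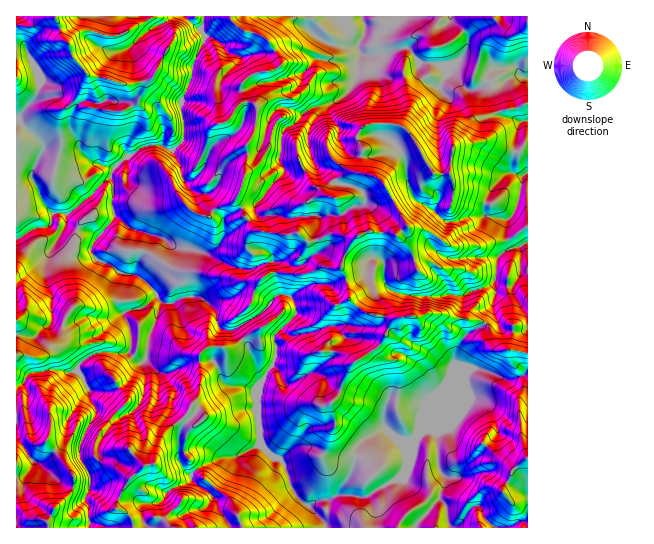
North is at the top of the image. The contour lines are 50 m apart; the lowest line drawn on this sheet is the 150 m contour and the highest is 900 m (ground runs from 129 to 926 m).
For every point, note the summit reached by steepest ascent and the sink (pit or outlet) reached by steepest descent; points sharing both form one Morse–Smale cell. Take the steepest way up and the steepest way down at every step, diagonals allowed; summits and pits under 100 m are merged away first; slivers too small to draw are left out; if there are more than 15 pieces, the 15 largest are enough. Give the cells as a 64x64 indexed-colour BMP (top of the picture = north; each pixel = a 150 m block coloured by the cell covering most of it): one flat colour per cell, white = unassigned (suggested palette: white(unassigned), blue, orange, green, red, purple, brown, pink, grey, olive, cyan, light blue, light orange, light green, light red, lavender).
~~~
<image width="64" height="64" href="data:image/bmp;base64,Qk12CAAAAAAAAHYAAAAoAAAAQAAAAEAAAAABAAQAAAAAAAAIAAATCwAAEwsAABAAAAAAAAAA////ALR3HwAOf/8ALKAsACgn1gC9Z5QAS1aMAMJ34wB/f38AIr28AM++FwDox64AeLv/AIrfmACWmP8A1bDFACIiIiIlVVVVVVVVVVVVVVVVVVVWZmZmZmZmZmZmZmZmIiIiIiVVVVVVVVVVVVVVVVVVVWZmZmZmZmZmZmZmZmYiIiIiJVVVVVVVVVVVVVVVVVVWZmZmZmZmZmZmZmZmZiIiIiIlVVVVVVVVVVVVVVVVVREWZmZmZmZmZmZmZmZmIiIiIiVVVVVVVVVVVVVVVVVRERFmZmZmZmZmZmZmZmYiIiIiJVVVVVVVVVAFVVVVVRERERZmZmZmZmZmZmZmZiIiIiIlVVVVVVVVAABVVVVVEREREWZmZmZmZmZmZmZmIiIiIiVVVVVVVVAAAFVVVVURERERZmZmZmZmZmZmZmYiIiIiVVVVVVVVAAAABVVVURERERFmZmZmZmZmZmZmZiIiIiJVVVVVVVVQAAVVVVERERERERZmZmZmZmZmZmZmIiIiIlVVVVVVVVVVVVVVURERERERFmZmZmZmZmZmZmYiIiIiVVVVVVVVVVVVVVURERERERERZmZmZmZmZmZmZiIiIiIlVVVVVVVVVVVVVRERERERERERZmYRZmZmZmZmIiIiIiJVVVVVVVVVVVVVERERERERERFmZmHGZmZmZmYiIiIiIlVSVVVVVVVVVVUREREREREREWZmYRxmZmZmZiIiIiIiVSIlVVVVVVVVVRERERERERERZmZhHMZmZmZmIiIiIiVSIiJVVVVVVVVVEREREREREREREREcxmZmZmYiIiIiIiIiIlVVVVVVVVIRERERERERERERERHGZmZmZiIiIiIiIiIiVVVVVVUiIiEREREREREREREREcxmZmZmIiIiIiIiIiJVJVVVUiIiIRERERERERERERERHGZszMwiIiIiIiIiIlIiJVVSIiIiEREREREREREREREczMzMzCIiIiIiIiIiIiIiIiIiIiIRERERERERERERERzMzMzMIiIiIiIiIiIiIiIiIiIiIhERERERERERERERHMzM3d0iIiIiIiIiIiIiIiIiIiIiERERERERERERERERzM3d3SIiIiIiIiIiIiIiIiIiIiIhEREREREREREREREczd3dIiIiIiIiIiIiIiIiL/8iIiIREREREREREREREREd3d0iIiIiIiIiIiIiIiIv//8iIiERERERETMxMREzMz3d3SIiIiIiIiIiIiIiIi////IiIRERERMzMzMzMzMzM93dIiIiIiIiIiIiESIhEf//8SIhERERMzMzMzMzMzMz3d0iIiIiIiIiIiEREREREfEREREREREzMzMzMzMzMzPd3SIiIiIiIiIiEREREREREREREREREzMzMzMzMzMzM6rdIiIiIiIiIiERERERERERERERERETMzMzMzMzMzMzqq0iIiIiIiIiIRERERERERERERERERMzMzMzMzMzMzOqrSIiIiIiIiIhEREREREREREREREREzMzMzMzMzMzM6qtIiIiIiIiIiIRERERERERERERERETMzMzMzMzMzMzOq0iIiIiIiIiIhEXd3dxEREREREREREzMzMzMzMzMzMzqkIiIiIiIiIiEXd3d3cRERERERERERMzMzMzMzMzMzqqREIiIiIiInd3d3d3dxERMzMzMRERERERExMzMzMzOqpERCIiIiInd3d3d3d3ERMzMzMxERERERERETMzMzM6qkREREIiInd3d3d3d3dxMzMzMzEREREREREREzMzOqqqRERERCIid3d3d3d3d3eIMzMzMRERERERERERMzM6qqpEREREQiJ3d3d3d3d3d4iDMzMzERERERERERETMzqqqkREREREInd3d3d3d3d3iIgzMzMxERERERERERMzM6qqRERERERCd3d3d3d3d3eIiIMzMzMRERERERERMzMzqqpERERERER3d3d3d3d3d3iIgzMzMzMxERERETMzMzMzqkREREREREd3d3d3d3d3eIiDMzMzMzERERETMzMzMzOqRERERERERHd3d3d3d3d4iIMzMzMzMRERERMzMzMzM6pERERERERERHd0d3d3d3iIgzMzMzMxERERMzMzMzMzqkRERERERERERERHd3d3eIiDMzMzMzEREREzMzMzMzM6REREREREREREREd3d3d3iIMzMzMzMREREzMzMzMzMzpERERERERERERER3d3d3eIiIMzMzMzMRMzMzMzMzMzOkRERERERERERERHd3d3d4iIiDMzMzMzMzMzMzMzMzqqREREREREREREREd3d3d3iIiIgzMzMzMzMzMzMzMzqqpERERERERERERER3d3d3iIiIiIiDMzMzMzMzMzMzOqqkRERERERERERERHd3d3iIiIiIiIgzMzMzMzMzMzM6qqRERERERERERERER3d3eIiIiIiIiIMzMzMzMDM5mZmqpERERERERERERERHd3d3iIiIiIiIiDMzMzMAA5mZmZmUREREREREREREREd3d3d3d4iIiIiIMzMzMACZmZmZmZRERERERERERERER3d3d3d3iIiIiIgzMzM5mZmZmZmZlEREREREREREREREd3fu7uiIiIiIiJmZM5mZmZmZmZmURERERERERERERER3fu7u67iIiLu7mZmZmZmZmZmZmZRERERERERERERERE7u7u67u7i7u7uZmZmZmZmZmZmZlERERERERERERERE7u7ru7u7u7u7u7mZmZmZmZmZmZmURERERERERERERE7u7ru7u7u7u7u7mZmZmZmZmZmZmZ"/>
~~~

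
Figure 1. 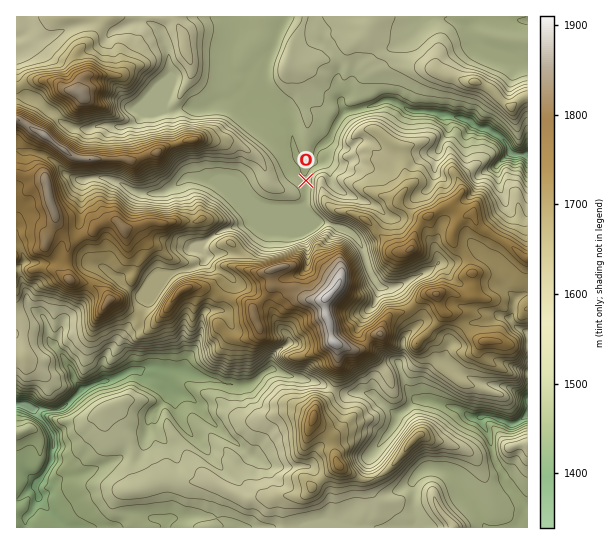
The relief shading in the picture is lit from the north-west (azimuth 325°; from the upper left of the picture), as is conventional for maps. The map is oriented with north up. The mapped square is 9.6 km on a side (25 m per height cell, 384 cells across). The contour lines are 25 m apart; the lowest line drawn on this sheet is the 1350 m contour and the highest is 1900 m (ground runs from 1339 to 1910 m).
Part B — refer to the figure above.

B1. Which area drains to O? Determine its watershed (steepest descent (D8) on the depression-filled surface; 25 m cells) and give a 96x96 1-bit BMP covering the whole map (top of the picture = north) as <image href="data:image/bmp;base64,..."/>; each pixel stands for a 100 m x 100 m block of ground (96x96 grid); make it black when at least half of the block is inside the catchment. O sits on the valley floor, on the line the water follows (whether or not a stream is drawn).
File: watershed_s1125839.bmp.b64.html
<image width="96" height="96" href="data:image/bmp;base64,Qk2+BAAAAAAAAD4AAAAoAAAAYAAAAGAAAAABAAEAAAAAAIAEAAATCwAAEwsAAAIAAAAAAAAA////AAAAAAAAAAAAAAAAAAAAAAAAAAAAAAAAAAAAAAAAAAAAAAAAAAAAAAAAAAAAAAAAAAAAAAAAAAAAAAAAAAAAAAAAAAAAAAAAAAAAAAAAAAAAAAAAAAAAAAAAAAAAAAAAAAAAAAAAAAAAAAAAAAAAAAAAAAAAAAAAAAAAAAAAAAAAAAAAAAAAAAAAAAAAAAAAAAAAAAAAAAAAAAAAAAAAAAAAAAAAAAAAAAAAAAAAAAAAAAAAAAAAAAAAAAAAAAAAAAAAAAAAAAAAAAAAAAAAAAAAAAAAAAAAAAAAAAAAAAAAAAAAAAAAAAAAAAAAAAAAAAAAAAAAAAAAAAAAAAAAAAAAAAAAAAAAAAAAAAAAAAAAAAAAAAAAAAAAAAAAAAAAAAAAAAAAAAAAAAAAAAAAAAAAAAAAAAAAAAAAAAAAAAAAAAAAAAAAAAAAAAAAAAAAAAAAAAAAAAAAAAAAAAAAAAAAAAAAAAAAAAAAAAAAAAAAAAAAAAAAAAAAAAAAAAAAAAAAAAAAAAAAAAAAAAAAAAAAAAAAAAAAAQAAAAAAAAAAAAAAD8AAAAAAAAAAAAAAH8AAAAAAAAAAAAAAH/AAAAAAAAAAAAAAH/gAAAAAAAAAAAAAH/gAAAAAAAHgAAAAP/wAAAAAAAPwAAAAP/+AAAAAAAf4AAgAP//AAAAAAA/4ABwAP//gAAAAAH/8A/4D///wHAAAAP/+B/8H/////AAAA////////////AAAP////////////AAAP////////////AAAP///////////+AAAP///////////+AAAP///////////+AAAP///////////8AAAP/////////4/4AAAP/////////w/wAAAf/////////gfwAAAf/////////AfwAAA/////////+AfwAAA/////////8AP4AAB/////////wAH8AAB////////8AAB4AAB////////4AAAAAAD////////wAAAAAAD////////wAAAAAAD///////HgAAAAAAD//////8DgAAAAAAH//////4AAAAAAAD///////4AAAAAAAD///////4AAAAAAAD///////wAAAAAAAD/4AH///gAAAAAAAD/gAA///AAAAAAAAD/AAAP/8AAAAAAAAD+AAAB/wAAAAAAAAD8AAAAAAAAAAAAAADwAAAAAAAAAAAAAADAAAAAAAAAAAAAAAAAAAAAAAAAAAAAAAAAAAAAAAAAAAAAAAAAAAAAAAAAAAAAAAAAAAAAAAAAAAAAAAAAAAAAAAAAAAAAAAAAAAAAAAAAAAAAAAAAAAAAAAAAAAAAAAAAAAAAAAAAAAAAAAAAAAAAAAAAAAAAAAAAAAAAAAAAAAAAAAAAAAAAAAAAAAAAAAAAAAAAAAAAAAAAAAAAAAAAAAAAAAAAAAAAAAAAAAAAAAAAAAAAAAAAAAAAAAAAAAAAAAAAAAAAAAAAAAAAAAAAAAAAAAAAAAAAAAAAAAAAAAAAAAAAAAAAAAAAAAAAAAAAAAAAAAAAAAAAAAA="/>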